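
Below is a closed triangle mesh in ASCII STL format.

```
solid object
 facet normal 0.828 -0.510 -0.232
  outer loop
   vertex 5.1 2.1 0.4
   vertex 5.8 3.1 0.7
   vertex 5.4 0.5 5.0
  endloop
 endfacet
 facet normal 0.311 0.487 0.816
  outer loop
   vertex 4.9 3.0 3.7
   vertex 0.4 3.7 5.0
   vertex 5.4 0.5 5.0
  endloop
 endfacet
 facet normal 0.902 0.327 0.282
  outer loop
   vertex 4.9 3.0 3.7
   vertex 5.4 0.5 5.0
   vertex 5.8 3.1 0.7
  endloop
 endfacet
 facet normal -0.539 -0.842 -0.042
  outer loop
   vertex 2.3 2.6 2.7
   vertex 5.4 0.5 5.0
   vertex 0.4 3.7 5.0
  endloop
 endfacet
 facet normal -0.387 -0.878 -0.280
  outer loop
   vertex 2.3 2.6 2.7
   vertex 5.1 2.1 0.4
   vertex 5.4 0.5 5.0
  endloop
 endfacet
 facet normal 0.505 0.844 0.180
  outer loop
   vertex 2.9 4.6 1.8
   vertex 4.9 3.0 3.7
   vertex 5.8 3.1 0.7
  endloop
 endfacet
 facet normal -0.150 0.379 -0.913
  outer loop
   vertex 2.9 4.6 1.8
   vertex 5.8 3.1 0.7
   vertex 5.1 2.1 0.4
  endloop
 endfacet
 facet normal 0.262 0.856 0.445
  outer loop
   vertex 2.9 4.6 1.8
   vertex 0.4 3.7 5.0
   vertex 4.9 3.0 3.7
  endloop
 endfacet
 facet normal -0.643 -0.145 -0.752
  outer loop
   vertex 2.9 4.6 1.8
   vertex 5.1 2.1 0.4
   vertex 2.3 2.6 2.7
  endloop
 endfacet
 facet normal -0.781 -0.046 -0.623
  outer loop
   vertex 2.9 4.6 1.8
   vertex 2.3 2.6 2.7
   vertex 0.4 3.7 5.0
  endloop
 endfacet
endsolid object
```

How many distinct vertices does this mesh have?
7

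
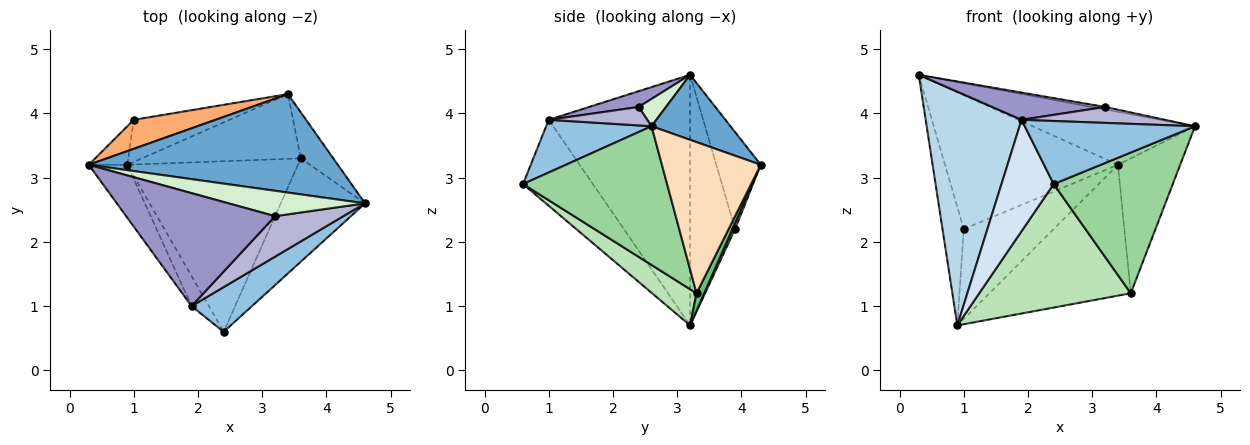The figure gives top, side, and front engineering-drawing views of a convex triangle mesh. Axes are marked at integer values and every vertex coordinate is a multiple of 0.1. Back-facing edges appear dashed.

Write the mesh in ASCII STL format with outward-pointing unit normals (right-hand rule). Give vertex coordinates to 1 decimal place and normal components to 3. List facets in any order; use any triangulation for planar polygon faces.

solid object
 facet normal 0.224 0.461 0.859
  outer loop
   vertex 3.4 4.3 3.2
   vertex 0.3 3.2 4.6
   vertex 4.6 2.6 3.8
  endloop
 endfacet
 facet normal 0.451 -0.728 0.517
  outer loop
   vertex 1.9 1.0 3.9
   vertex 2.4 0.6 2.9
   vertex 4.6 2.6 3.8
  endloop
 endfacet
 facet normal -0.821 -0.557 -0.126
  outer loop
   vertex 1.9 1.0 3.9
   vertex 0.3 3.2 4.6
   vertex 0.9 3.2 0.7
  endloop
 endfacet
 facet normal -0.791 -0.591 -0.159
  outer loop
   vertex 1.9 1.0 3.9
   vertex 0.9 3.2 0.7
   vertex 2.4 0.6 2.9
  endloop
 endfacet
 facet normal -0.896 0.423 -0.138
  outer loop
   vertex 1.0 3.9 2.2
   vertex 0.9 3.2 0.7
   vertex 0.3 3.2 4.6
  endloop
 endfacet
 facet normal -0.244 0.948 0.205
  outer loop
   vertex 1.0 3.9 2.2
   vertex 0.3 3.2 4.6
   vertex 3.4 4.3 3.2
  endloop
 endfacet
 facet normal 0.026 0.905 -0.424
  outer loop
   vertex 1.0 3.9 2.2
   vertex 3.4 4.3 3.2
   vertex 0.9 3.2 0.7
  endloop
 endfacet
 facet normal 0.832 0.524 -0.179
  outer loop
   vertex 3.6 3.3 1.2
   vertex 3.4 4.3 3.2
   vertex 4.6 2.6 3.8
  endloop
 endfacet
 facet normal 0.049 0.895 -0.443
  outer loop
   vertex 3.6 3.3 1.2
   vertex 0.9 3.2 0.7
   vertex 3.4 4.3 3.2
  endloop
 endfacet
 facet normal 0.698 -0.577 -0.424
  outer loop
   vertex 3.6 3.3 1.2
   vertex 4.6 2.6 3.8
   vertex 2.4 0.6 2.9
  endloop
 endfacet
 facet normal 0.169 -0.578 -0.798
  outer loop
   vertex 3.6 3.3 1.2
   vertex 2.4 0.6 2.9
   vertex 0.9 3.2 0.7
  endloop
 endfacet
 facet normal 0.195 0.098 0.976
  outer loop
   vertex 3.2 2.4 4.1
   vertex 4.6 2.6 3.8
   vertex 0.3 3.2 4.6
  endloop
 endfacet
 facet normal 0.102 -0.233 0.967
  outer loop
   vertex 3.2 2.4 4.1
   vertex 0.3 3.2 4.6
   vertex 1.9 1.0 3.9
  endloop
 endfacet
 facet normal 0.244 -0.356 0.902
  outer loop
   vertex 3.2 2.4 4.1
   vertex 1.9 1.0 3.9
   vertex 4.6 2.6 3.8
  endloop
 endfacet
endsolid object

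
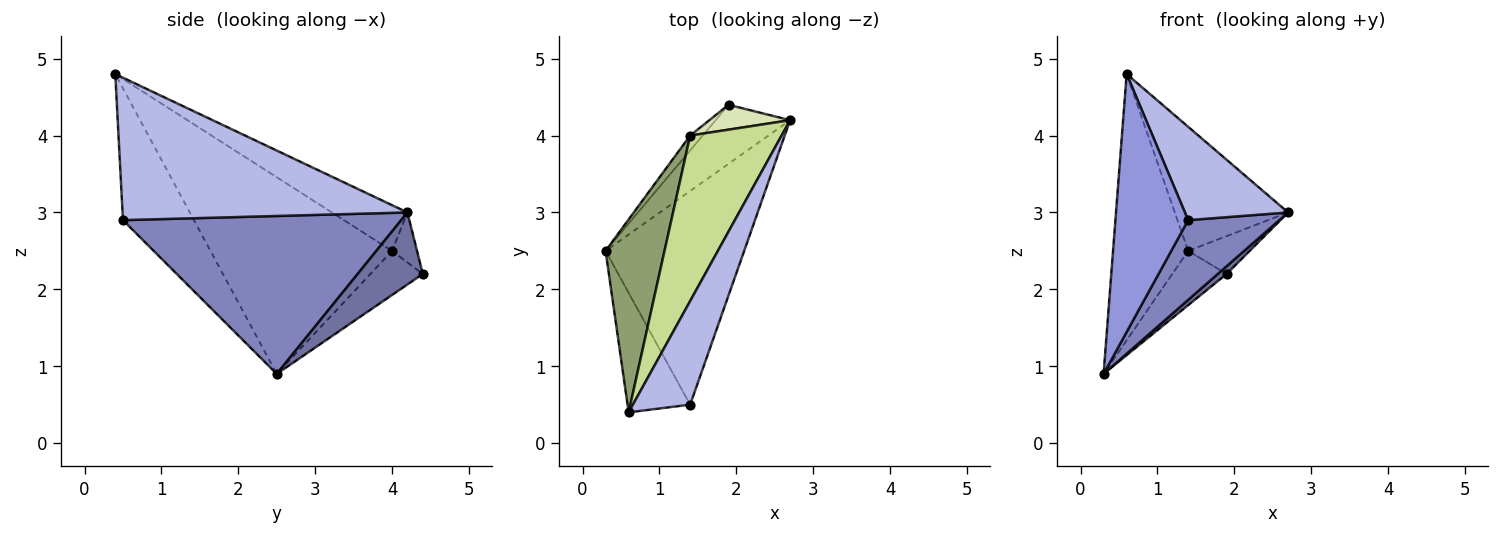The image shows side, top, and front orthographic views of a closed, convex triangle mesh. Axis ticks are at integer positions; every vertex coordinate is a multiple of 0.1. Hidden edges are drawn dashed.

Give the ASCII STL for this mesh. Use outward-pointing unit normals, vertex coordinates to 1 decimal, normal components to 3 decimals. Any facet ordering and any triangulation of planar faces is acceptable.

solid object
 facet normal 0.692 -0.093 -0.716
  outer loop
   vertex 1.9 4.4 2.2
   vertex 2.7 4.2 3.0
   vertex 0.3 2.5 0.9
  endloop
 endfacet
 facet normal 0.730 -0.239 -0.640
  outer loop
   vertex 1.4 0.5 2.9
   vertex 0.3 2.5 0.9
   vertex 2.7 4.2 3.0
  endloop
 endfacet
 facet normal -0.663 -0.679 -0.315
  outer loop
   vertex 1.4 0.5 2.9
   vertex 0.6 0.4 4.8
   vertex 0.3 2.5 0.9
  endloop
 endfacet
 facet normal 0.879 -0.319 0.354
  outer loop
   vertex 1.4 0.5 2.9
   vertex 2.7 4.2 3.0
   vertex 0.6 0.4 4.8
  endloop
 endfacet
 facet normal -0.891 0.368 0.267
  outer loop
   vertex 1.4 4.0 2.5
   vertex 0.3 2.5 0.9
   vertex 0.6 0.4 4.8
  endloop
 endfacet
 facet normal -0.681 0.706 -0.194
  outer loop
   vertex 1.4 4.0 2.5
   vertex 1.9 4.4 2.2
   vertex 0.3 2.5 0.9
  endloop
 endfacet
 facet normal -0.371 0.557 0.743
  outer loop
   vertex 1.4 4.0 2.5
   vertex 0.6 0.4 4.8
   vertex 2.7 4.2 3.0
  endloop
 endfacet
 facet normal -0.322 0.792 0.520
  outer loop
   vertex 1.4 4.0 2.5
   vertex 2.7 4.2 3.0
   vertex 1.9 4.4 2.2
  endloop
 endfacet
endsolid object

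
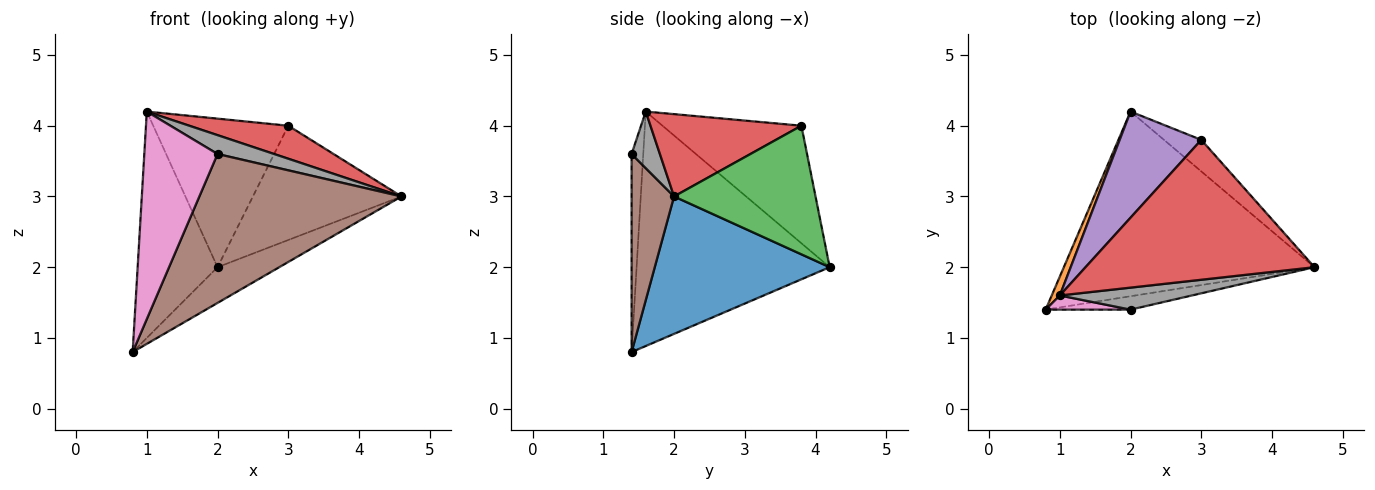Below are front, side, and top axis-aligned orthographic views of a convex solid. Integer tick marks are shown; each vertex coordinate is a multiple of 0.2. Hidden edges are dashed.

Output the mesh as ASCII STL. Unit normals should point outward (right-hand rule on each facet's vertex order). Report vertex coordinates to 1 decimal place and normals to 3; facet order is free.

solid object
 facet normal 0.474 0.167 -0.864
  outer loop
   vertex 2.0 4.2 2.0
   vertex 4.6 2.0 3.0
   vertex 0.8 1.4 0.8
  endloop
 endfacet
 facet normal -0.924 0.382 0.032
  outer loop
   vertex 1.0 1.6 4.2
   vertex 2.0 4.2 2.0
   vertex 0.8 1.4 0.8
  endloop
 endfacet
 facet normal 0.676 0.710 -0.196
  outer loop
   vertex 3.0 3.8 4.0
   vertex 4.6 2.0 3.0
   vertex 2.0 4.2 2.0
  endloop
 endfacet
 facet normal 0.330 -0.217 0.919
  outer loop
   vertex 3.0 3.8 4.0
   vertex 1.0 1.6 4.2
   vertex 4.6 2.0 3.0
  endloop
 endfacet
 facet normal -0.642 0.624 0.446
  outer loop
   vertex 3.0 3.8 4.0
   vertex 2.0 4.2 2.0
   vertex 1.0 1.6 4.2
  endloop
 endfacet
 facet normal 0.205 -0.975 -0.088
  outer loop
   vertex 2.0 1.4 3.6
   vertex 0.8 1.4 0.8
   vertex 4.6 2.0 3.0
  endloop
 endfacet
 facet normal -0.157 -0.985 0.067
  outer loop
   vertex 2.0 1.4 3.6
   vertex 1.0 1.6 4.2
   vertex 0.8 1.4 0.8
  endloop
 endfacet
 facet normal 0.309 -0.619 0.722
  outer loop
   vertex 2.0 1.4 3.6
   vertex 4.6 2.0 3.0
   vertex 1.0 1.6 4.2
  endloop
 endfacet
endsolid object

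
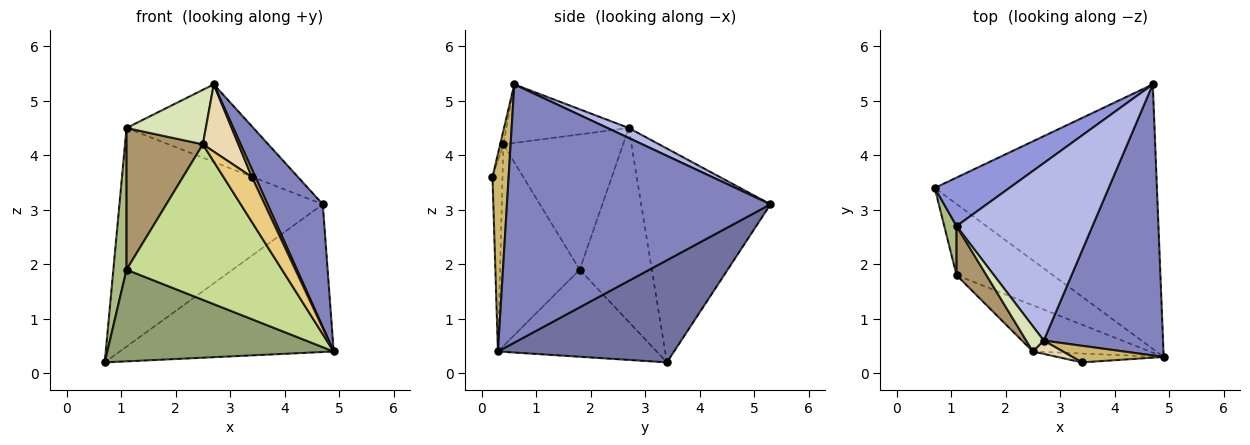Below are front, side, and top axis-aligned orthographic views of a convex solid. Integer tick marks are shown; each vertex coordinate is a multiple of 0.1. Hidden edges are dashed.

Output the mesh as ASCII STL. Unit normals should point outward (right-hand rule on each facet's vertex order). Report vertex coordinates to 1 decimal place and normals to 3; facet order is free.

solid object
 facet normal 0.373 0.452 -0.810
  outer loop
   vertex 4.7 5.3 3.1
   vertex 4.9 0.3 0.4
   vertex 0.7 3.4 0.2
  endloop
 endfacet
 facet normal 0.892 -0.187 0.412
  outer loop
   vertex 2.7 0.6 5.3
   vertex 4.9 0.3 0.4
   vertex 4.7 5.3 3.1
  endloop
 endfacet
 facet normal -0.527 0.829 0.184
  outer loop
   vertex 1.1 2.7 4.5
   vertex 4.7 5.3 3.1
   vertex 0.7 3.4 0.2
  endloop
 endfacet
 facet normal 0.067 0.399 0.914
  outer loop
   vertex 1.1 2.7 4.5
   vertex 2.7 0.6 5.3
   vertex 4.7 5.3 3.1
  endloop
 endfacet
 facet normal -0.485 -0.691 -0.536
  outer loop
   vertex 1.1 1.8 1.9
   vertex 0.7 3.4 0.2
   vertex 4.9 0.3 0.4
  endloop
 endfacet
 facet normal -0.982 -0.179 0.062
  outer loop
   vertex 1.1 1.8 1.9
   vertex 1.1 2.7 4.5
   vertex 0.7 3.4 0.2
  endloop
 endfacet
 facet normal -0.441 -0.861 -0.256
  outer loop
   vertex 2.5 0.4 4.2
   vertex 1.1 1.8 1.9
   vertex 4.9 0.3 0.4
  endloop
 endfacet
 facet normal -0.814 -0.527 0.244
  outer loop
   vertex 2.5 0.4 4.2
   vertex 2.7 0.6 5.3
   vertex 1.1 2.7 4.5
  endloop
 endfacet
 facet normal -0.829 -0.528 0.183
  outer loop
   vertex 2.5 0.4 4.2
   vertex 1.1 2.7 4.5
   vertex 1.1 1.8 1.9
  endloop
 endfacet
 facet normal 0.891 -0.191 0.412
  outer loop
   vertex 3.4 0.2 3.6
   vertex 4.9 0.3 0.4
   vertex 2.7 0.6 5.3
  endloop
 endfacet
 facet normal -0.328 -0.927 -0.183
  outer loop
   vertex 3.4 0.2 3.6
   vertex 2.5 0.4 4.2
   vertex 4.9 0.3 0.4
  endloop
 endfacet
 facet normal -0.088 -0.977 0.194
  outer loop
   vertex 3.4 0.2 3.6
   vertex 2.7 0.6 5.3
   vertex 2.5 0.4 4.2
  endloop
 endfacet
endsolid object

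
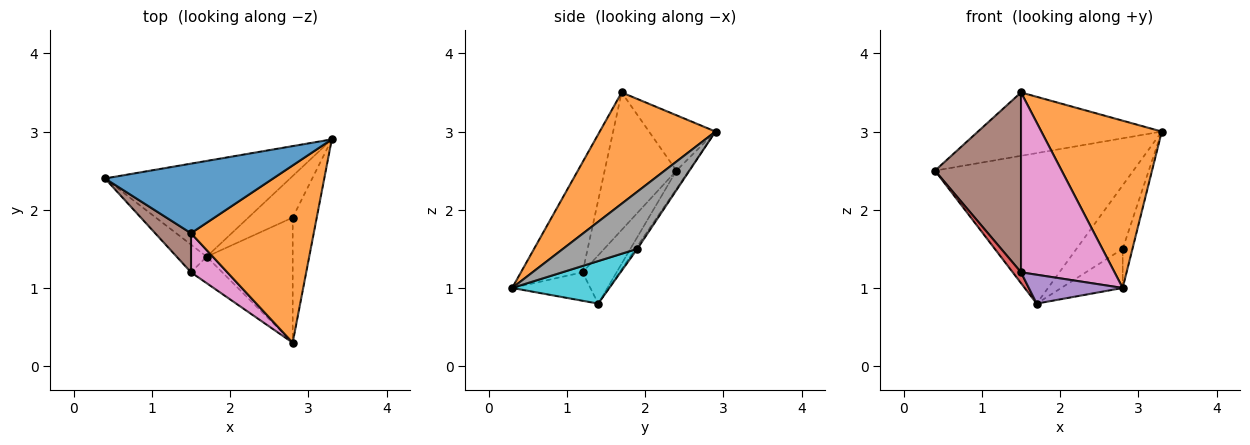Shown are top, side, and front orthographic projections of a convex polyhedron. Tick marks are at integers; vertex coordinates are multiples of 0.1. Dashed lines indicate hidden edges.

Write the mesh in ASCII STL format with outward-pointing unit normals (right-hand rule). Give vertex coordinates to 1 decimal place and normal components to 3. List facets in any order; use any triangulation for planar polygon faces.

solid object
 facet normal -0.237 0.654 0.718
  outer loop
   vertex 1.5 1.7 3.5
   vertex 3.3 2.9 3.0
   vertex 0.4 2.4 2.5
  endloop
 endfacet
 facet normal 0.551 -0.573 0.607
  outer loop
   vertex 1.5 1.7 3.5
   vertex 2.8 0.3 1.0
   vertex 3.3 2.9 3.0
  endloop
 endfacet
 facet normal -0.053 0.843 -0.536
  outer loop
   vertex 1.7 1.4 0.8
   vertex 0.4 2.4 2.5
   vertex 3.3 2.9 3.0
  endloop
 endfacet
 facet normal -0.832 -0.202 -0.517
  outer loop
   vertex 1.5 1.2 1.2
   vertex 0.4 2.4 2.5
   vertex 1.7 1.4 0.8
  endloop
 endfacet
 facet normal -0.523 -0.628 -0.576
  outer loop
   vertex 1.5 1.2 1.2
   vertex 1.7 1.4 0.8
   vertex 2.8 0.3 1.0
  endloop
 endfacet
 facet normal -0.632 -0.757 0.165
  outer loop
   vertex 1.5 1.2 1.2
   vertex 1.5 1.7 3.5
   vertex 0.4 2.4 2.5
  endloop
 endfacet
 facet normal -0.541 -0.822 0.179
  outer loop
   vertex 1.5 1.2 1.2
   vertex 2.8 0.3 1.0
   vertex 1.5 1.7 3.5
  endloop
 endfacet
 facet normal 0.915 0.120 -0.385
  outer loop
   vertex 2.8 1.9 1.5
   vertex 3.3 2.9 3.0
   vertex 2.8 0.3 1.0
  endloop
 endfacet
 facet normal -0.032 0.837 -0.547
  outer loop
   vertex 2.8 1.9 1.5
   vertex 1.7 1.4 0.8
   vertex 3.3 2.9 3.0
  endloop
 endfacet
 facet normal 0.427 0.270 -0.863
  outer loop
   vertex 2.8 1.9 1.5
   vertex 2.8 0.3 1.0
   vertex 1.7 1.4 0.8
  endloop
 endfacet
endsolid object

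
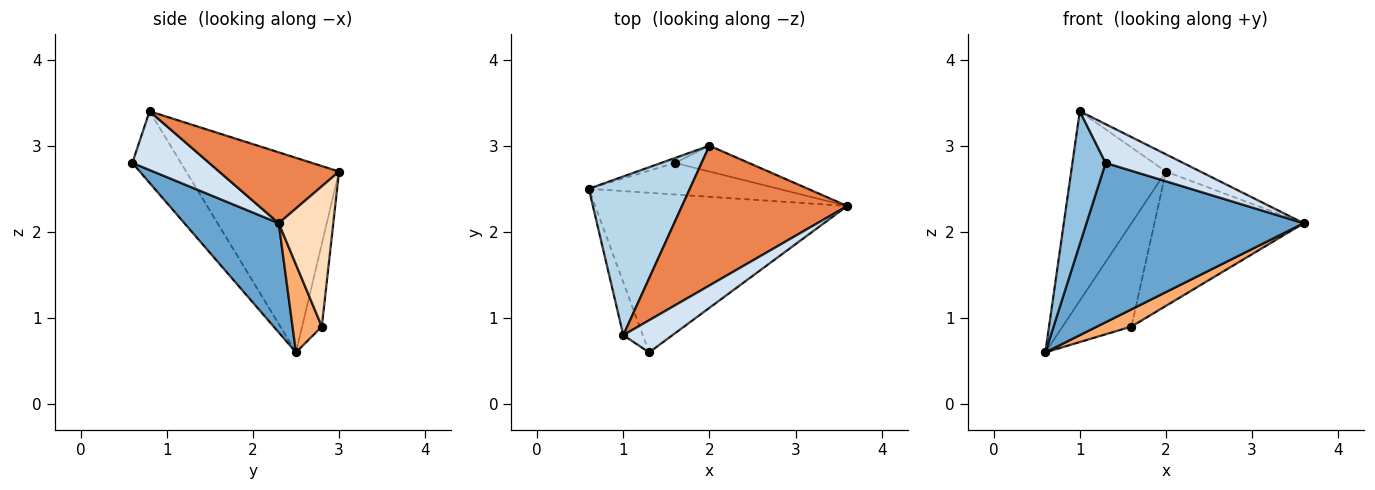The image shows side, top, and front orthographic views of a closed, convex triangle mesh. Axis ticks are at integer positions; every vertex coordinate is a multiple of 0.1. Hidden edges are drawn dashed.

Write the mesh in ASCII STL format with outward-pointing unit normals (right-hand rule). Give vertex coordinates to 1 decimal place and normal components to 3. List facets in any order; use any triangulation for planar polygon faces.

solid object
 facet normal 0.293 -0.675 -0.677
  outer loop
   vertex 1.3 0.6 2.8
   vertex 0.6 2.5 0.6
   vertex 3.6 2.3 2.1
  endloop
 endfacet
 facet normal -0.805 -0.551 -0.219
  outer loop
   vertex 1.0 0.8 3.4
   vertex 0.6 2.5 0.6
   vertex 1.3 0.6 2.8
  endloop
 endfacet
 facet normal -0.778 0.482 0.404
  outer loop
   vertex 1.0 0.8 3.4
   vertex 2.0 3.0 2.7
   vertex 0.6 2.5 0.6
  endloop
 endfacet
 facet normal 0.607 -0.612 0.507
  outer loop
   vertex 1.0 0.8 3.4
   vertex 1.3 0.6 2.8
   vertex 3.6 2.3 2.1
  endloop
 endfacet
 facet normal 0.392 0.113 0.913
  outer loop
   vertex 1.0 0.8 3.4
   vertex 3.6 2.3 2.1
   vertex 2.0 3.0 2.7
  endloop
 endfacet
 facet normal 0.377 -0.444 -0.813
  outer loop
   vertex 1.6 2.8 0.9
   vertex 3.6 2.3 2.1
   vertex 0.6 2.5 0.6
  endloop
 endfacet
 facet normal -0.274 0.961 -0.046
  outer loop
   vertex 1.6 2.8 0.9
   vertex 0.6 2.5 0.6
   vertex 2.0 3.0 2.7
  endloop
 endfacet
 facet normal 0.338 0.924 -0.178
  outer loop
   vertex 1.6 2.8 0.9
   vertex 2.0 3.0 2.7
   vertex 3.6 2.3 2.1
  endloop
 endfacet
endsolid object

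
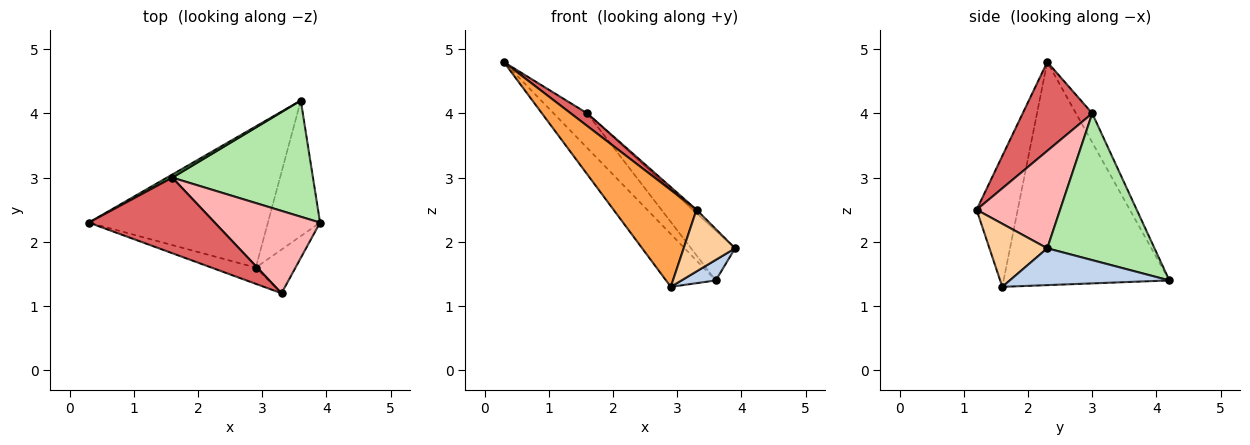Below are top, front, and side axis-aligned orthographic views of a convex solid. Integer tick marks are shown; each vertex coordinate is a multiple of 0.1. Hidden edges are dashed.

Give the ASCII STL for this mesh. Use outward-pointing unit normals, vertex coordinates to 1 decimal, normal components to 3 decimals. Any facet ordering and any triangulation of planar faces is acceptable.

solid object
 facet normal -0.759 0.228 -0.610
  outer loop
   vertex 2.9 1.6 1.3
   vertex 0.3 2.3 4.8
   vertex 3.6 4.2 1.4
  endloop
 endfacet
 facet normal 0.572 -0.123 -0.811
  outer loop
   vertex 2.9 1.6 1.3
   vertex 3.6 4.2 1.4
   vertex 3.9 2.3 1.9
  endloop
 endfacet
 facet normal -0.439 -0.886 -0.149
  outer loop
   vertex 3.3 1.2 2.5
   vertex 0.3 2.3 4.8
   vertex 2.9 1.6 1.3
  endloop
 endfacet
 facet normal 0.676 -0.601 -0.426
  outer loop
   vertex 3.3 1.2 2.5
   vertex 2.9 1.6 1.3
   vertex 3.9 2.3 1.9
  endloop
 endfacet
 facet normal -0.434 0.897 0.081
  outer loop
   vertex 1.6 3.0 4.0
   vertex 3.6 4.2 1.4
   vertex 0.3 2.3 4.8
  endloop
 endfacet
 facet normal 0.692 0.284 0.664
  outer loop
   vertex 1.6 3.0 4.0
   vertex 3.9 2.3 1.9
   vertex 3.6 4.2 1.4
  endloop
 endfacet
 facet normal 0.571 -0.135 0.810
  outer loop
   vertex 1.6 3.0 4.0
   vertex 0.3 2.3 4.8
   vertex 3.3 1.2 2.5
  endloop
 endfacet
 facet normal 0.679 0.030 0.734
  outer loop
   vertex 1.6 3.0 4.0
   vertex 3.3 1.2 2.5
   vertex 3.9 2.3 1.9
  endloop
 endfacet
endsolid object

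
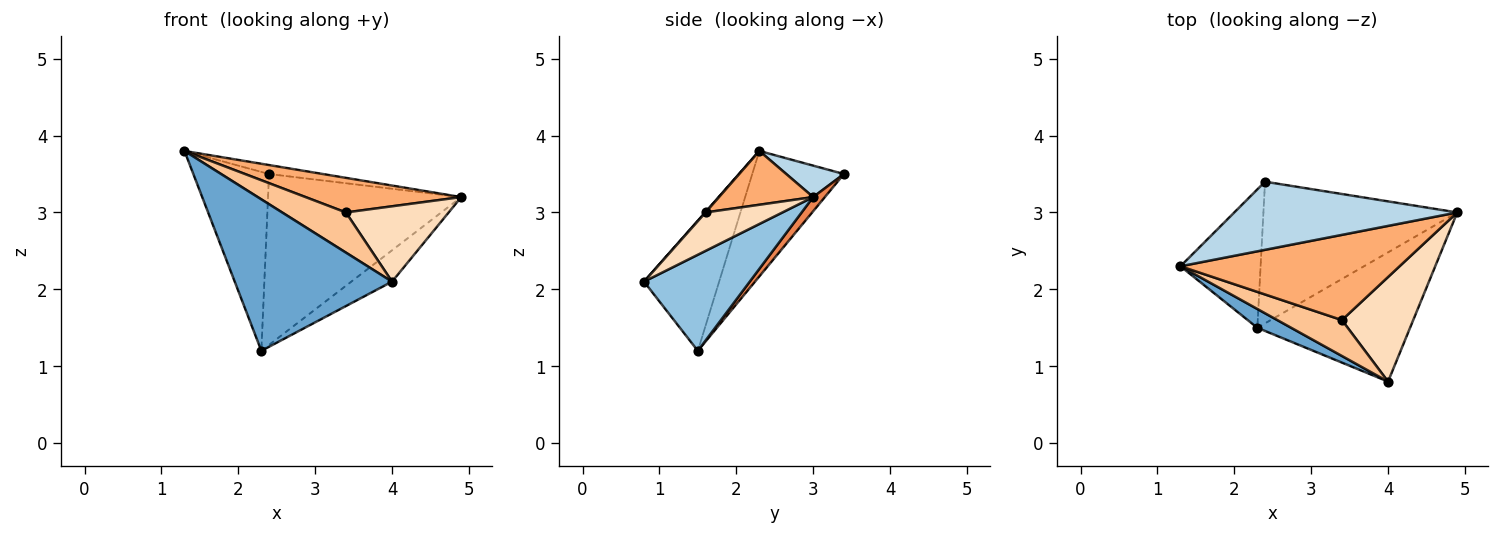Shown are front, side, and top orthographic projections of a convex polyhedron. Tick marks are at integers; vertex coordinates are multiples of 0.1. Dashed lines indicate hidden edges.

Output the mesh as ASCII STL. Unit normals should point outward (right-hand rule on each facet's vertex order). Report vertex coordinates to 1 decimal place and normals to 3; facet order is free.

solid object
 facet normal -0.428 -0.897 0.111
  outer loop
   vertex 2.3 1.5 1.2
   vertex 4.0 0.8 2.1
   vertex 1.3 2.3 3.8
  endloop
 endfacet
 facet normal 0.522 0.201 -0.829
  outer loop
   vertex 2.3 1.5 1.2
   vertex 4.9 3.0 3.2
   vertex 4.0 0.8 2.1
  endloop
 endfacet
 facet normal 0.139 0.129 0.982
  outer loop
   vertex 2.4 3.4 3.5
   vertex 1.3 2.3 3.8
   vertex 4.9 3.0 3.2
  endloop
 endfacet
 facet normal -0.692 0.571 -0.442
  outer loop
   vertex 2.4 3.4 3.5
   vertex 2.3 1.5 1.2
   vertex 1.3 2.3 3.8
  endloop
 endfacet
 facet normal 0.047 0.769 -0.637
  outer loop
   vertex 2.4 3.4 3.5
   vertex 4.9 3.0 3.2
   vertex 2.3 1.5 1.2
  endloop
 endfacet
 facet normal 0.222 -0.367 0.903
  outer loop
   vertex 3.4 1.6 3.0
   vertex 4.9 3.0 3.2
   vertex 1.3 2.3 3.8
  endloop
 endfacet
 facet normal 0.005 -0.746 0.666
  outer loop
   vertex 3.4 1.6 3.0
   vertex 1.3 2.3 3.8
   vertex 4.0 0.8 2.1
  endloop
 endfacet
 facet normal 0.401 -0.536 0.743
  outer loop
   vertex 3.4 1.6 3.0
   vertex 4.0 0.8 2.1
   vertex 4.9 3.0 3.2
  endloop
 endfacet
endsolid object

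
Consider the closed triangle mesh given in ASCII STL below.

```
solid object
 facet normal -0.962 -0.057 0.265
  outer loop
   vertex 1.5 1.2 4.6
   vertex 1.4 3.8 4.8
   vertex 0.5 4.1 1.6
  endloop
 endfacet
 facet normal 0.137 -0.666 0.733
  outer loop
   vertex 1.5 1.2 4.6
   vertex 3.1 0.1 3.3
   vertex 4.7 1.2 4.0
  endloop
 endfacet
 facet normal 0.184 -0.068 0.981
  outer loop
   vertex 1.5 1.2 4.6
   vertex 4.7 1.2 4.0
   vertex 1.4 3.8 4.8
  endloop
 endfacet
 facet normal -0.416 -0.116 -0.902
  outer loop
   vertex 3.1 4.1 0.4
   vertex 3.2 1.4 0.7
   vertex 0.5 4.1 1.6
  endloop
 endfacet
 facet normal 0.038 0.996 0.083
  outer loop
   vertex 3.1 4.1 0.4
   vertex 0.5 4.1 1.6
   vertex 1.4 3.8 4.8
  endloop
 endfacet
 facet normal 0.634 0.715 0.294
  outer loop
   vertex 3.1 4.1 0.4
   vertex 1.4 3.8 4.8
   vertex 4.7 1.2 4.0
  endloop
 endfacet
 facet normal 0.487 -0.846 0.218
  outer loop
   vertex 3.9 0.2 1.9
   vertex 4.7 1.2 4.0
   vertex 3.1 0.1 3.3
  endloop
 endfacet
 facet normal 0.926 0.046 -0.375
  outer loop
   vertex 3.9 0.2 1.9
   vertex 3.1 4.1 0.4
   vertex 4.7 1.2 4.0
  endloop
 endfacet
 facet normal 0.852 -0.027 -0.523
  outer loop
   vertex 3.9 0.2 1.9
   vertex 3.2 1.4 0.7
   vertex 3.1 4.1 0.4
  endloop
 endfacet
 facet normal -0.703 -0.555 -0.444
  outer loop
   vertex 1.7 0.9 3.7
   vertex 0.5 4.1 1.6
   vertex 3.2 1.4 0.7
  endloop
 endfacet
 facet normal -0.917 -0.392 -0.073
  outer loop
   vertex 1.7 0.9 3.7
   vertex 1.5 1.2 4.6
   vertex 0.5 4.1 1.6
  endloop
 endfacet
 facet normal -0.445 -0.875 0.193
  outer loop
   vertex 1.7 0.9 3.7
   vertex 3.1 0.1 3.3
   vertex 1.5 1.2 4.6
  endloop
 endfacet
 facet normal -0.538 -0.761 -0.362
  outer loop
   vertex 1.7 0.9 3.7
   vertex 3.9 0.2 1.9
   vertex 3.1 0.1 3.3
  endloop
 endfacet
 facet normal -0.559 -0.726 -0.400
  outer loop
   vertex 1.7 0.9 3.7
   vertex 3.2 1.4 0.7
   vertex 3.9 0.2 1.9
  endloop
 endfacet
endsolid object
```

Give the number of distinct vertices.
9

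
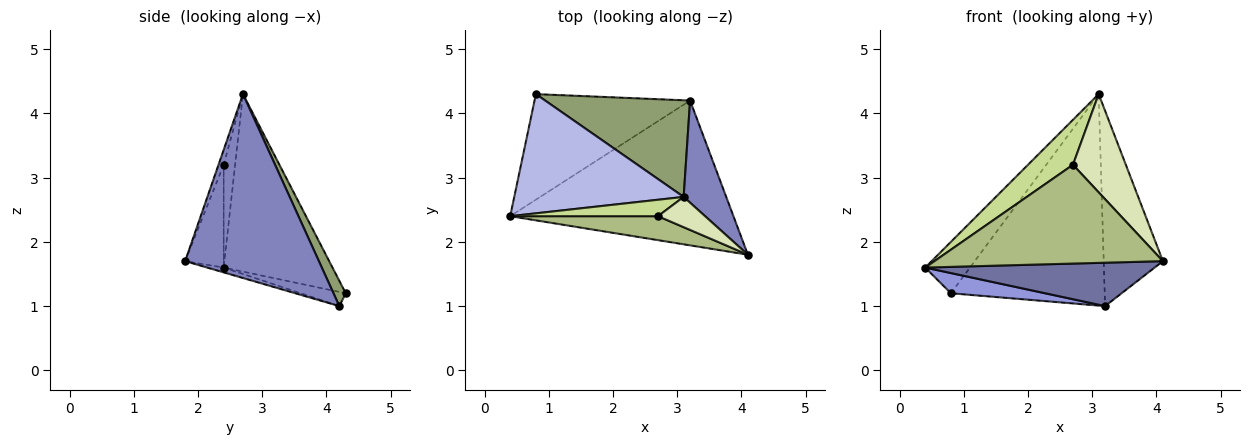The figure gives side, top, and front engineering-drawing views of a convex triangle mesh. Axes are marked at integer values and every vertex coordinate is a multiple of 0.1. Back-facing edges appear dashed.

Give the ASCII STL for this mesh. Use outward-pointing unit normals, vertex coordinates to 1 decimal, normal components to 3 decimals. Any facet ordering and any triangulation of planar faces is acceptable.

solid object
 facet normal -0.021 -0.287 -0.958
  outer loop
   vertex 3.2 4.2 1.0
   vertex 4.1 1.8 1.7
   vertex 0.4 2.4 1.6
  endloop
 endfacet
 facet normal 0.895 0.396 0.207
  outer loop
   vertex 3.1 2.7 4.3
   vertex 4.1 1.8 1.7
   vertex 3.2 4.2 1.0
  endloop
 endfacet
 facet normal -0.089 -0.187 -0.978
  outer loop
   vertex 0.8 4.3 1.2
   vertex 3.2 4.2 1.0
   vertex 0.4 2.4 1.6
  endloop
 endfacet
 facet normal -0.693 0.285 0.662
  outer loop
   vertex 0.8 4.3 1.2
   vertex 0.4 2.4 1.6
   vertex 3.1 2.7 4.3
  endloop
 endfacet
 facet normal 0.072 0.907 0.415
  outer loop
   vertex 0.8 4.3 1.2
   vertex 3.1 2.7 4.3
   vertex 3.2 4.2 1.0
  endloop
 endfacet
 facet normal -0.162 -0.959 0.233
  outer loop
   vertex 2.7 2.4 3.2
   vertex 0.4 2.4 1.6
   vertex 4.1 1.8 1.7
  endloop
 endfacet
 facet normal -0.232 -0.914 0.334
  outer loop
   vertex 2.7 2.4 3.2
   vertex 3.1 2.7 4.3
   vertex 0.4 2.4 1.6
  endloop
 endfacet
 facet normal -0.093 -0.951 0.293
  outer loop
   vertex 2.7 2.4 3.2
   vertex 4.1 1.8 1.7
   vertex 3.1 2.7 4.3
  endloop
 endfacet
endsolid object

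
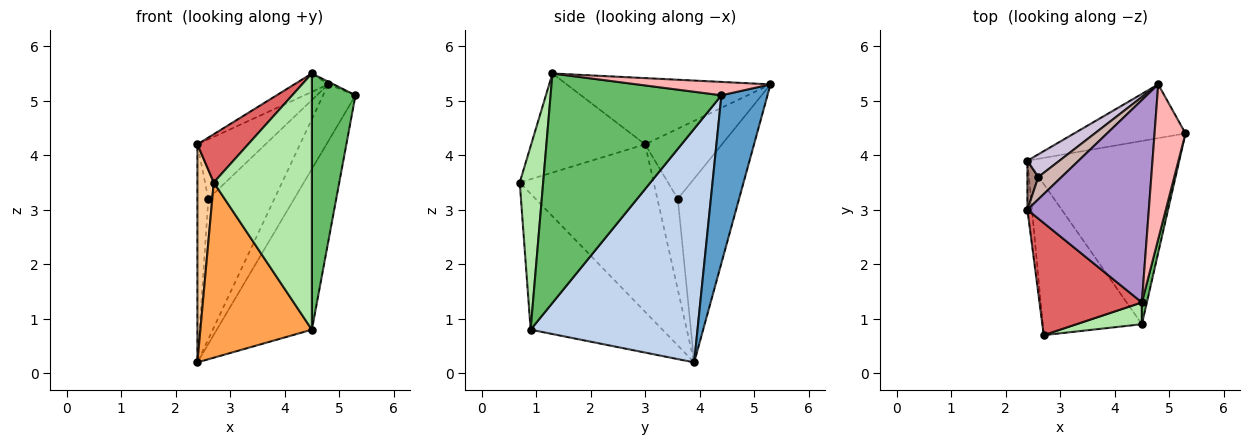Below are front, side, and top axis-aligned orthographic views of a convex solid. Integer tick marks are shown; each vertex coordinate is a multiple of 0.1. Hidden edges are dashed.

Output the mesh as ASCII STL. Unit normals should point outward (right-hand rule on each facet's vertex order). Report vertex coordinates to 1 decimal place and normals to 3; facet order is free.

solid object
 facet normal 0.719 0.505 -0.477
  outer loop
   vertex 4.8 5.3 5.3
   vertex 5.3 4.4 5.1
   vertex 2.4 3.9 0.2
  endloop
 endfacet
 facet normal 0.756 0.431 -0.492
  outer loop
   vertex 4.5 0.9 0.8
   vertex 2.4 3.9 0.2
   vertex 5.3 4.4 5.1
  endloop
 endfacet
 facet normal -0.667 -0.564 -0.486
  outer loop
   vertex 4.5 0.9 0.8
   vertex 2.7 0.7 3.5
   vertex 2.4 3.9 0.2
  endloop
 endfacet
 facet normal -0.992 -0.121 -0.027
  outer loop
   vertex 2.4 3.0 4.2
   vertex 2.4 3.9 0.2
   vertex 2.7 0.7 3.5
  endloop
 endfacet
 facet normal 0.969 -0.247 0.021
  outer loop
   vertex 4.5 1.3 5.5
   vertex 4.5 0.9 0.8
   vertex 5.3 4.4 5.1
  endloop
 endfacet
 facet normal 0.231 -0.969 0.082
  outer loop
   vertex 4.5 1.3 5.5
   vertex 2.7 0.7 3.5
   vertex 4.5 0.9 0.8
  endloop
 endfacet
 facet normal -0.664 -0.296 0.687
  outer loop
   vertex 4.5 1.3 5.5
   vertex 2.4 3.0 4.2
   vertex 2.7 0.7 3.5
  endloop
 endfacet
 facet normal 0.396 0.016 0.918
  outer loop
   vertex 4.5 1.3 5.5
   vertex 5.3 4.4 5.1
   vertex 4.8 5.3 5.3
  endloop
 endfacet
 facet normal -0.477 0.080 0.875
  outer loop
   vertex 4.5 1.3 5.5
   vertex 4.8 5.3 5.3
   vertex 2.4 3.0 4.2
  endloop
 endfacet
 facet normal -0.675 0.728 0.118
  outer loop
   vertex 2.6 3.6 3.2
   vertex 4.8 5.3 5.3
   vertex 2.4 3.9 0.2
  endloop
 endfacet
 facet normal -0.877 0.468 0.105
  outer loop
   vertex 2.6 3.6 3.2
   vertex 2.4 3.9 0.2
   vertex 2.4 3.0 4.2
  endloop
 endfacet
 facet normal -0.727 0.643 0.241
  outer loop
   vertex 2.6 3.6 3.2
   vertex 2.4 3.0 4.2
   vertex 4.8 5.3 5.3
  endloop
 endfacet
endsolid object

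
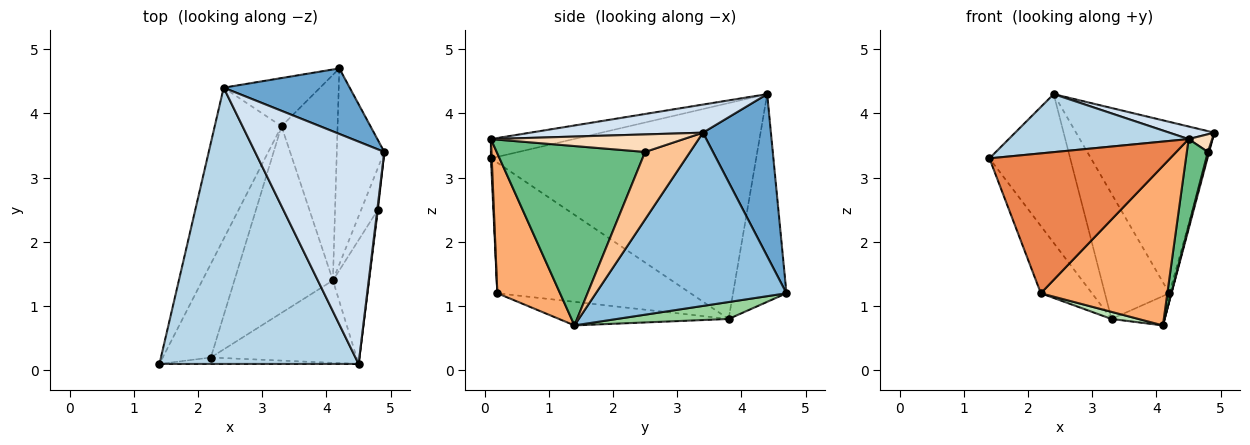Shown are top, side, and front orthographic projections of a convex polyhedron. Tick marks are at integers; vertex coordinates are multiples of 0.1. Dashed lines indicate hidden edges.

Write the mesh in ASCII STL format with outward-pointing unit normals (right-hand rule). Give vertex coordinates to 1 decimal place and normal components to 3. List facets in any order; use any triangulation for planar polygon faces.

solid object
 facet normal 0.417 0.849 0.325
  outer loop
   vertex 4.2 4.7 1.2
   vertex 2.4 4.4 4.3
   vertex 4.9 3.4 3.7
  endloop
 endfacet
 facet normal 0.964 0.011 -0.264
  outer loop
   vertex 4.1 1.4 0.7
   vertex 4.2 4.7 1.2
   vertex 4.9 3.4 3.7
  endloop
 endfacet
 facet normal -0.094 -0.205 0.974
  outer loop
   vertex 4.5 0.1 3.6
   vertex 2.4 4.4 4.3
   vertex 1.4 0.1 3.3
  endloop
 endfacet
 facet normal 0.212 -0.055 0.976
  outer loop
   vertex 4.5 0.1 3.6
   vertex 4.9 3.4 3.7
   vertex 2.4 4.4 4.3
  endloop
 endfacet
 facet normal 0.004 -0.999 -0.046
  outer loop
   vertex 2.2 0.2 1.2
   vertex 4.5 0.1 3.6
   vertex 1.4 0.1 3.3
  endloop
 endfacet
 facet normal 0.403 -0.813 -0.420
  outer loop
   vertex 2.2 0.2 1.2
   vertex 4.1 1.4 0.7
   vertex 4.5 0.1 3.6
  endloop
 endfacet
 facet normal 0.970 -0.028 -0.240
  outer loop
   vertex 4.8 2.5 3.4
   vertex 4.1 1.4 0.7
   vertex 4.9 3.4 3.7
  endloop
 endfacet
 facet normal 0.992 -0.121 0.033
  outer loop
   vertex 4.8 2.5 3.4
   vertex 4.9 3.4 3.7
   vertex 4.5 0.1 3.6
  endloop
 endfacet
 facet normal 0.971 -0.138 -0.196
  outer loop
   vertex 4.8 2.5 3.4
   vertex 4.5 0.1 3.6
   vertex 4.1 1.4 0.7
  endloop
 endfacet
 facet normal 0.287 0.135 -0.949
  outer loop
   vertex 3.3 3.8 0.8
   vertex 4.2 4.7 1.2
   vertex 4.1 1.4 0.7
  endloop
 endfacet
 facet normal -0.232 -0.037 -0.972
  outer loop
   vertex 3.3 3.8 0.8
   vertex 4.1 1.4 0.7
   vertex 2.2 0.2 1.2
  endloop
 endfacet
 facet normal -0.612 0.738 -0.284
  outer loop
   vertex 3.3 3.8 0.8
   vertex 2.4 4.4 4.3
   vertex 4.2 4.7 1.2
  endloop
 endfacet
 facet normal -0.917 0.279 -0.284
  outer loop
   vertex 3.3 3.8 0.8
   vertex 1.4 0.1 3.3
   vertex 2.4 4.4 4.3
  endloop
 endfacet
 facet normal -0.911 0.241 -0.335
  outer loop
   vertex 3.3 3.8 0.8
   vertex 2.2 0.2 1.2
   vertex 1.4 0.1 3.3
  endloop
 endfacet
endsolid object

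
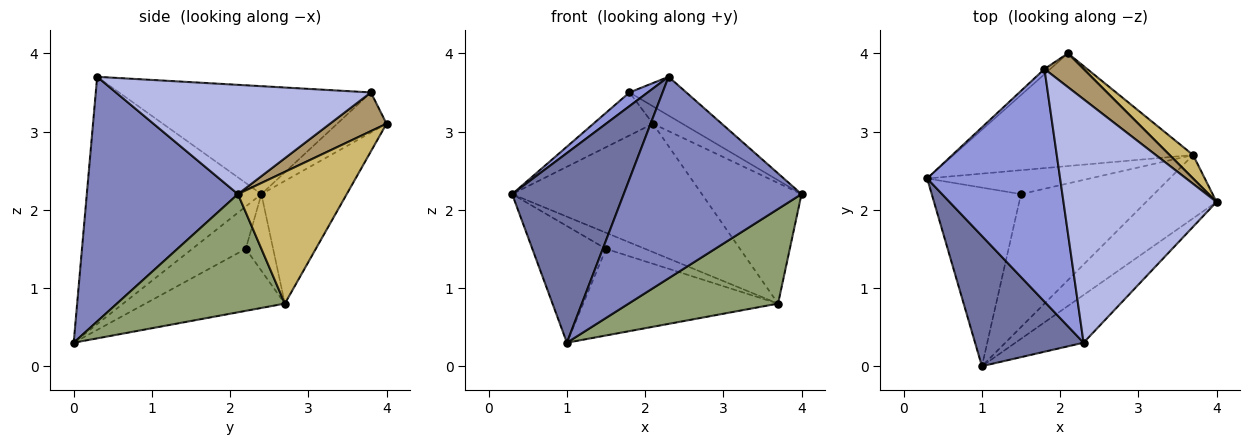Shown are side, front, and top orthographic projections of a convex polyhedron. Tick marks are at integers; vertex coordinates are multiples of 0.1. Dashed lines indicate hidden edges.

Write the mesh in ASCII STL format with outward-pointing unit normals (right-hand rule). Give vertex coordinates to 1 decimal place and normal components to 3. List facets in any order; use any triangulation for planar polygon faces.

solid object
 facet normal -0.790 -0.505 0.347
  outer loop
   vertex 2.3 0.3 3.7
   vertex 0.3 2.4 2.2
   vertex 1.0 0.0 0.3
  endloop
 endfacet
 facet normal 0.637 -0.750 -0.178
  outer loop
   vertex 2.3 0.3 3.7
   vertex 1.0 0.0 0.3
   vertex 4.0 2.1 2.2
  endloop
 endfacet
 facet normal -0.630 -0.046 0.776
  outer loop
   vertex 1.8 3.8 3.5
   vertex 0.3 2.4 2.2
   vertex 2.3 0.3 3.7
  endloop
 endfacet
 facet normal 0.576 0.128 0.807
  outer loop
   vertex 1.8 3.8 3.5
   vertex 2.3 0.3 3.7
   vertex 4.0 2.1 2.2
  endloop
 endfacet
 facet normal 0.683 -0.607 -0.407
  outer loop
   vertex 3.7 2.7 0.8
   vertex 4.0 2.1 2.2
   vertex 1.0 0.0 0.3
  endloop
 endfacet
 facet normal -0.369 0.508 -0.778
  outer loop
   vertex 1.5 2.2 1.5
   vertex 1.0 0.0 0.3
   vertex 0.3 2.4 2.2
  endloop
 endfacet
 facet normal -0.364 0.520 -0.773
  outer loop
   vertex 1.5 2.2 1.5
   vertex 0.3 2.4 2.2
   vertex 3.7 2.7 0.8
  endloop
 endfacet
 facet normal -0.364 0.508 -0.780
  outer loop
   vertex 1.5 2.2 1.5
   vertex 3.7 2.7 0.8
   vertex 1.0 0.0 0.3
  endloop
 endfacet
 facet normal 0.660 0.344 0.667
  outer loop
   vertex 2.1 4.0 3.1
   vertex 1.8 3.8 3.5
   vertex 4.0 2.1 2.2
  endloop
 endfacet
 facet normal 0.731 0.670 0.130
  outer loop
   vertex 2.1 4.0 3.1
   vertex 4.0 2.1 2.2
   vertex 3.7 2.7 0.8
  endloop
 endfacet
 facet normal -0.635 0.767 -0.093
  outer loop
   vertex 2.1 4.0 3.1
   vertex 0.3 2.4 2.2
   vertex 1.8 3.8 3.5
  endloop
 endfacet
 facet normal -0.320 0.712 -0.625
  outer loop
   vertex 2.1 4.0 3.1
   vertex 3.7 2.7 0.8
   vertex 0.3 2.4 2.2
  endloop
 endfacet
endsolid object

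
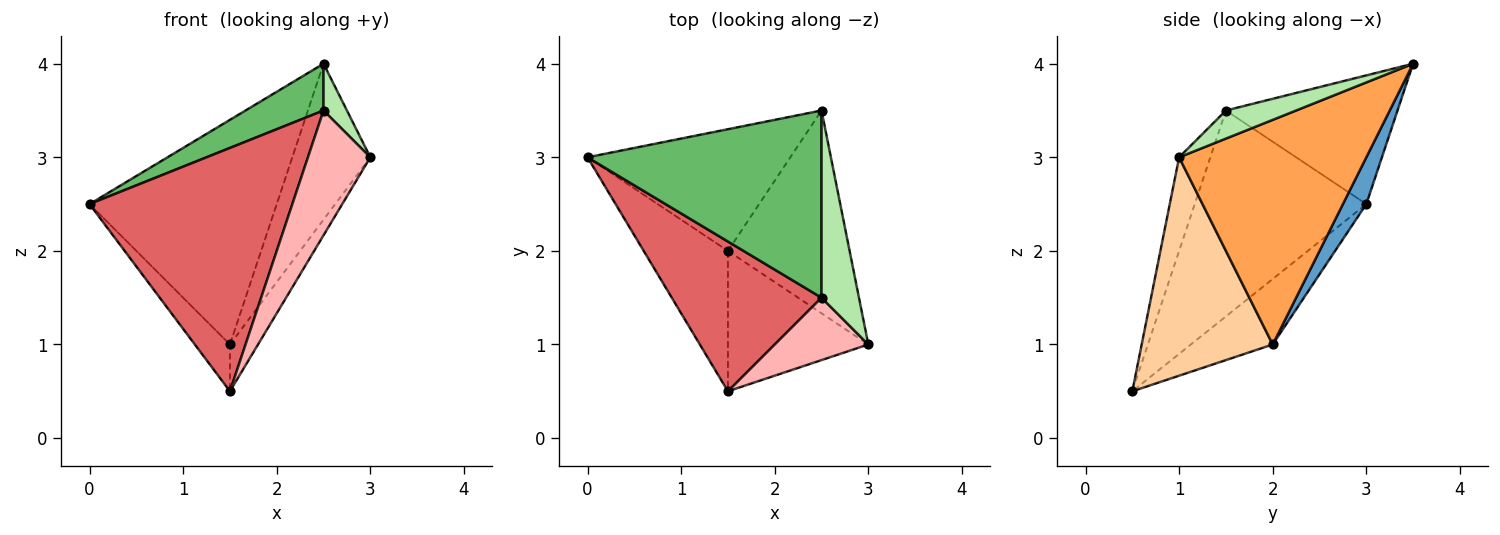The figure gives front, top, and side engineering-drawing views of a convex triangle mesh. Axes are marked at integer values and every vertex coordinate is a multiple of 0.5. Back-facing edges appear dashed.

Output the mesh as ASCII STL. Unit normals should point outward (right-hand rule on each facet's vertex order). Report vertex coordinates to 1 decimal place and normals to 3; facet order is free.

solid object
 facet normal 0.109 0.874 -0.473
  outer loop
   vertex 1.5 2.0 1.0
   vertex 0.0 3.0 2.5
   vertex 2.5 3.5 4.0
  endloop
 endfacet
 facet normal -0.594 0.254 -0.763
  outer loop
   vertex 1.5 2.0 1.0
   vertex 1.5 0.5 0.5
   vertex 0.0 3.0 2.5
  endloop
 endfacet
 facet normal 0.826 0.344 -0.447
  outer loop
   vertex 1.5 2.0 1.0
   vertex 2.5 3.5 4.0
   vertex 3.0 1.0 3.0
  endloop
 endfacet
 facet normal 0.828 0.177 -0.532
  outer loop
   vertex 1.5 2.0 1.0
   vertex 3.0 1.0 3.0
   vertex 1.5 0.5 0.5
  endloop
 endfacet
 facet normal -0.471 -0.214 0.856
  outer loop
   vertex 2.5 1.5 3.5
   vertex 2.5 3.5 4.0
   vertex 0.0 3.0 2.5
  endloop
 endfacet
 facet normal 0.588 -0.196 0.784
  outer loop
   vertex 2.5 1.5 3.5
   vertex 3.0 1.0 3.0
   vertex 2.5 3.5 4.0
  endloop
 endfacet
 facet normal -0.585 -0.691 0.425
  outer loop
   vertex 2.5 1.5 3.5
   vertex 0.0 3.0 2.5
   vertex 1.5 0.5 0.5
  endloop
 endfacet
 facet normal -0.408 -0.816 0.408
  outer loop
   vertex 2.5 1.5 3.5
   vertex 1.5 0.5 0.5
   vertex 3.0 1.0 3.0
  endloop
 endfacet
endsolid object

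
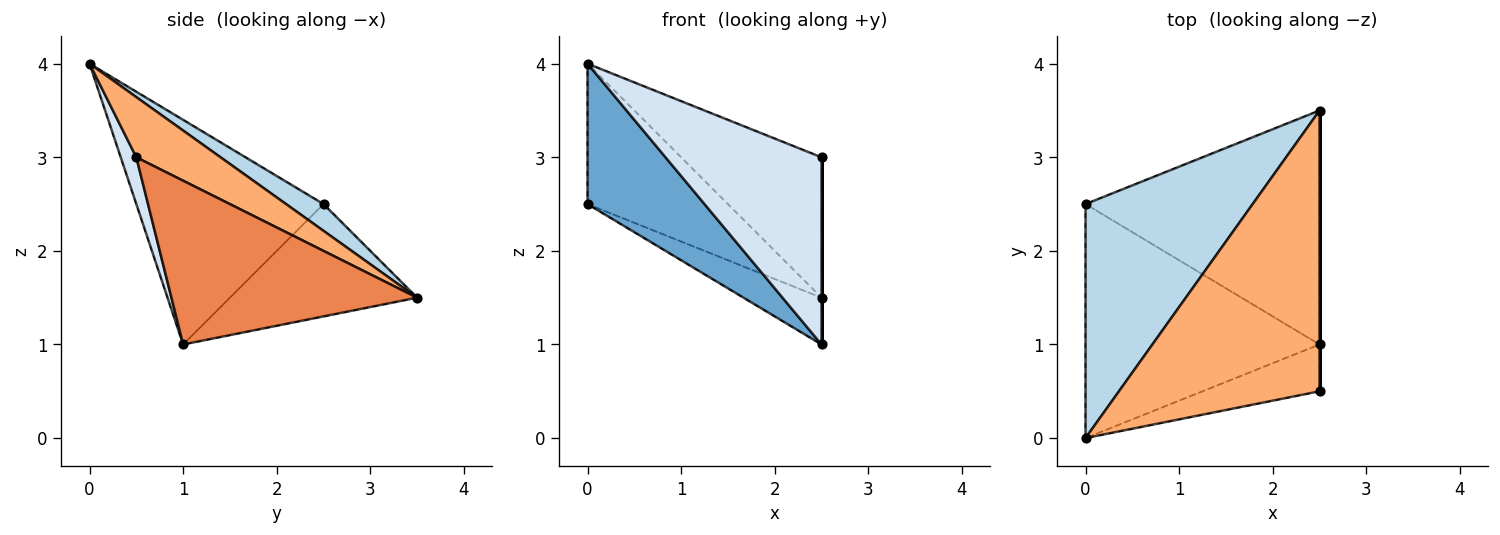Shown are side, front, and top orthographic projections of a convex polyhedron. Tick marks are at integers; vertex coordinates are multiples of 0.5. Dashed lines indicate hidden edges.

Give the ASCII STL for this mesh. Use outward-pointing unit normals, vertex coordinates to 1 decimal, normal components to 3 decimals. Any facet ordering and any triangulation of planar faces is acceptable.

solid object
 facet normal -0.636 -0.397 -0.662
  outer loop
   vertex 0.0 0.0 4.0
   vertex 0.0 2.5 2.5
   vertex 2.5 1.0 1.0
  endloop
 endfacet
 facet normal -0.426 0.177 -0.887
  outer loop
   vertex 2.5 3.5 1.5
   vertex 2.5 1.0 1.0
   vertex 0.0 2.5 2.5
  endloop
 endfacet
 facet normal 0.136 0.510 0.850
  outer loop
   vertex 2.5 3.5 1.5
   vertex 0.0 2.5 2.5
   vertex 0.0 0.0 4.0
  endloop
 endfacet
 facet normal 0.097 -0.966 -0.241
  outer loop
   vertex 2.5 0.5 3.0
   vertex 0.0 0.0 4.0
   vertex 2.5 1.0 1.0
  endloop
 endfacet
 facet normal 1.000 0.000 0.000
  outer loop
   vertex 2.5 0.5 3.0
   vertex 2.5 1.0 1.0
   vertex 2.5 3.5 1.5
  endloop
 endfacet
 facet normal 0.259 0.432 0.864
  outer loop
   vertex 2.5 0.5 3.0
   vertex 2.5 3.5 1.5
   vertex 0.0 0.0 4.0
  endloop
 endfacet
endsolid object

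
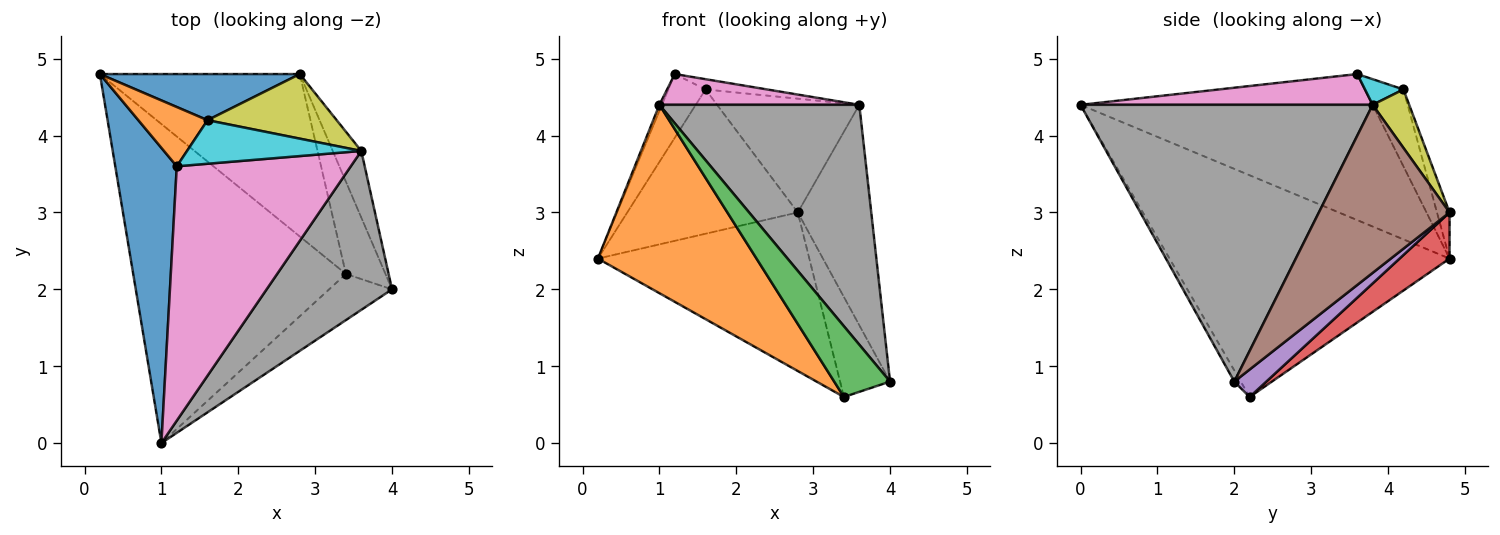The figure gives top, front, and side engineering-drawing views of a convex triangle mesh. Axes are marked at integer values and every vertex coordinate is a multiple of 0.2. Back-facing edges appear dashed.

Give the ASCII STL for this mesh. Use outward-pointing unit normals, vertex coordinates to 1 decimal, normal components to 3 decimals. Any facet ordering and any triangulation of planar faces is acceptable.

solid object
 facet normal -0.922 0.008 0.388
  outer loop
   vertex 1.2 3.6 4.8
   vertex 0.2 4.8 2.4
   vertex 1.0 0.0 4.4
  endloop
 endfacet
 facet normal -0.668 -0.378 -0.641
  outer loop
   vertex 3.4 2.2 0.6
   vertex 1.0 0.0 4.4
   vertex 0.2 4.8 2.4
  endloop
 endfacet
 facet normal -0.097 -0.834 -0.544
  outer loop
   vertex 3.4 2.2 0.6
   vertex 4.0 2.0 0.8
   vertex 1.0 0.0 4.4
  endloop
 endfacet
 facet normal 0.163 0.689 -0.706
  outer loop
   vertex 3.4 2.2 0.6
   vertex 0.2 4.8 2.4
   vertex 2.8 4.8 3.0
  endloop
 endfacet
 facet normal 0.426 0.665 -0.614
  outer loop
   vertex 3.4 2.2 0.6
   vertex 2.8 4.8 3.0
   vertex 4.0 2.0 0.8
  endloop
 endfacet
 facet normal 0.862 0.485 -0.147
  outer loop
   vertex 3.6 3.8 4.4
   vertex 4.0 2.0 0.8
   vertex 2.8 4.8 3.0
  endloop
 endfacet
 facet normal 0.173 -0.118 0.978
  outer loop
   vertex 3.6 3.8 4.4
   vertex 1.2 3.6 4.8
   vertex 1.0 0.0 4.4
  endloop
 endfacet
 facet normal 0.773 -0.529 0.350
  outer loop
   vertex 3.6 3.8 4.4
   vertex 1.0 0.0 4.4
   vertex 4.0 2.0 0.8
  endloop
 endfacet
 facet normal 0.218 0.849 0.482
  outer loop
   vertex 1.6 4.2 4.6
   vertex 3.6 3.8 4.4
   vertex 2.8 4.8 3.0
  endloop
 endfacet
 facet normal 0.142 0.227 0.964
  outer loop
   vertex 1.6 4.2 4.6
   vertex 1.2 3.6 4.8
   vertex 3.6 3.8 4.4
  endloop
 endfacet
 facet normal -0.070 0.950 0.304
  outer loop
   vertex 1.6 4.2 4.6
   vertex 2.8 4.8 3.0
   vertex 0.2 4.8 2.4
  endloop
 endfacet
 facet normal -0.604 0.584 0.543
  outer loop
   vertex 1.6 4.2 4.6
   vertex 0.2 4.8 2.4
   vertex 1.2 3.6 4.8
  endloop
 endfacet
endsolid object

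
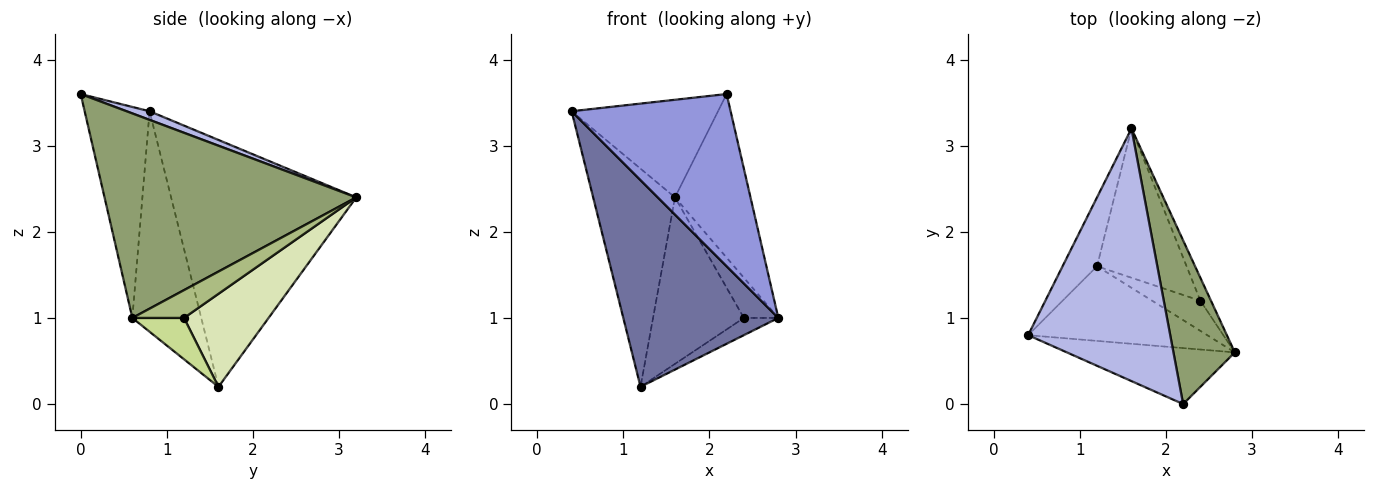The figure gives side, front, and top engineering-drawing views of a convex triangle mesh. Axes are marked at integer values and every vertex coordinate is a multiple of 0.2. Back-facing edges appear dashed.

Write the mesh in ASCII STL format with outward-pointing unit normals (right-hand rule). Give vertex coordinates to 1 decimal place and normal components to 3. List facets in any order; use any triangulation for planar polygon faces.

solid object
 facet normal -0.386 -0.868 -0.313
  outer loop
   vertex 1.2 1.6 0.2
   vertex 2.8 0.6 1.0
   vertex 0.4 0.8 3.4
  endloop
 endfacet
 facet normal -0.907 0.401 -0.127
  outer loop
   vertex 1.2 1.6 0.2
   vertex 0.4 0.8 3.4
   vertex 1.6 3.2 2.4
  endloop
 endfacet
 facet normal -0.362 -0.887 -0.288
  outer loop
   vertex 2.2 0.0 3.6
   vertex 0.4 0.8 3.4
   vertex 2.8 0.6 1.0
  endloop
 endfacet
 facet normal 0.056 0.360 0.931
  outer loop
   vertex 2.2 0.0 3.6
   vertex 1.6 3.2 2.4
   vertex 0.4 0.8 3.4
  endloop
 endfacet
 facet normal 0.921 0.276 0.276
  outer loop
   vertex 2.2 0.0 3.6
   vertex 2.8 0.6 1.0
   vertex 1.6 3.2 2.4
  endloop
 endfacet
 facet normal 0.793 0.529 -0.302
  outer loop
   vertex 2.4 1.2 1.0
   vertex 1.6 3.2 2.4
   vertex 2.8 0.6 1.0
  endloop
 endfacet
 facet normal 0.597 0.398 -0.697
  outer loop
   vertex 2.4 1.2 1.0
   vertex 2.8 0.6 1.0
   vertex 1.2 1.6 0.2
  endloop
 endfacet
 facet normal 0.570 0.612 -0.549
  outer loop
   vertex 2.4 1.2 1.0
   vertex 1.2 1.6 0.2
   vertex 1.6 3.2 2.4
  endloop
 endfacet
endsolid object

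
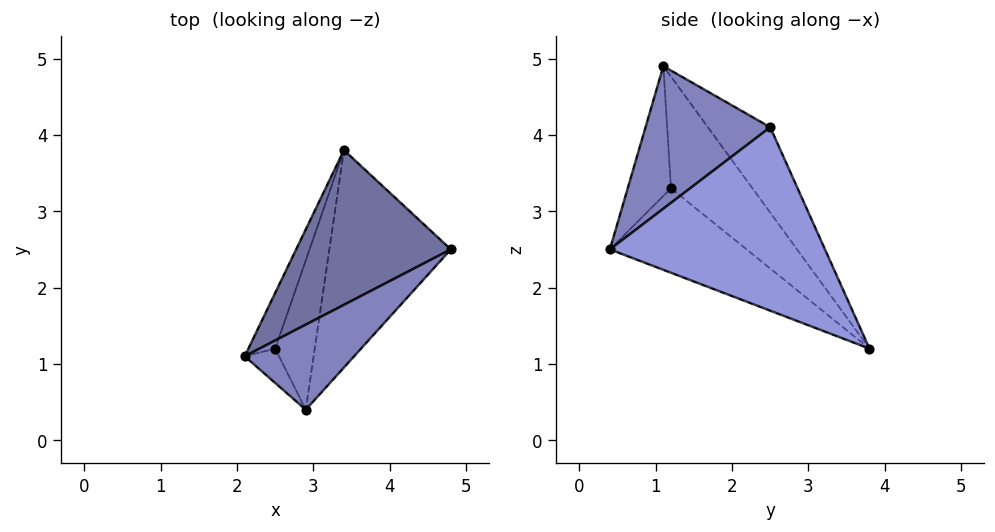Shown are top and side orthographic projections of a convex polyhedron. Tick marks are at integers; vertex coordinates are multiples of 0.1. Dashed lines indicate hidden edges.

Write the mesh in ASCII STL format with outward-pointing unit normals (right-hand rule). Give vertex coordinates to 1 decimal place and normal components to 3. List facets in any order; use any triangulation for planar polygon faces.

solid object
 facet normal -0.277 0.820 0.501
  outer loop
   vertex 3.4 3.8 1.2
   vertex 2.1 1.1 4.9
   vertex 4.8 2.5 4.1
  endloop
 endfacet
 facet normal 0.512 -0.763 0.393
  outer loop
   vertex 2.9 0.4 2.5
   vertex 4.8 2.5 4.1
   vertex 2.1 1.1 4.9
  endloop
 endfacet
 facet normal 0.791 -0.317 -0.524
  outer loop
   vertex 2.9 0.4 2.5
   vertex 3.4 3.8 1.2
   vertex 4.8 2.5 4.1
  endloop
 endfacet
 facet normal -0.962 0.146 -0.231
  outer loop
   vertex 2.5 1.2 3.3
   vertex 2.1 1.1 4.9
   vertex 3.4 3.8 1.2
  endloop
 endfacet
 facet normal -0.943 -0.222 -0.250
  outer loop
   vertex 2.5 1.2 3.3
   vertex 2.9 0.4 2.5
   vertex 2.1 1.1 4.9
  endloop
 endfacet
 facet normal -0.905 -0.029 -0.424
  outer loop
   vertex 2.5 1.2 3.3
   vertex 3.4 3.8 1.2
   vertex 2.9 0.4 2.5
  endloop
 endfacet
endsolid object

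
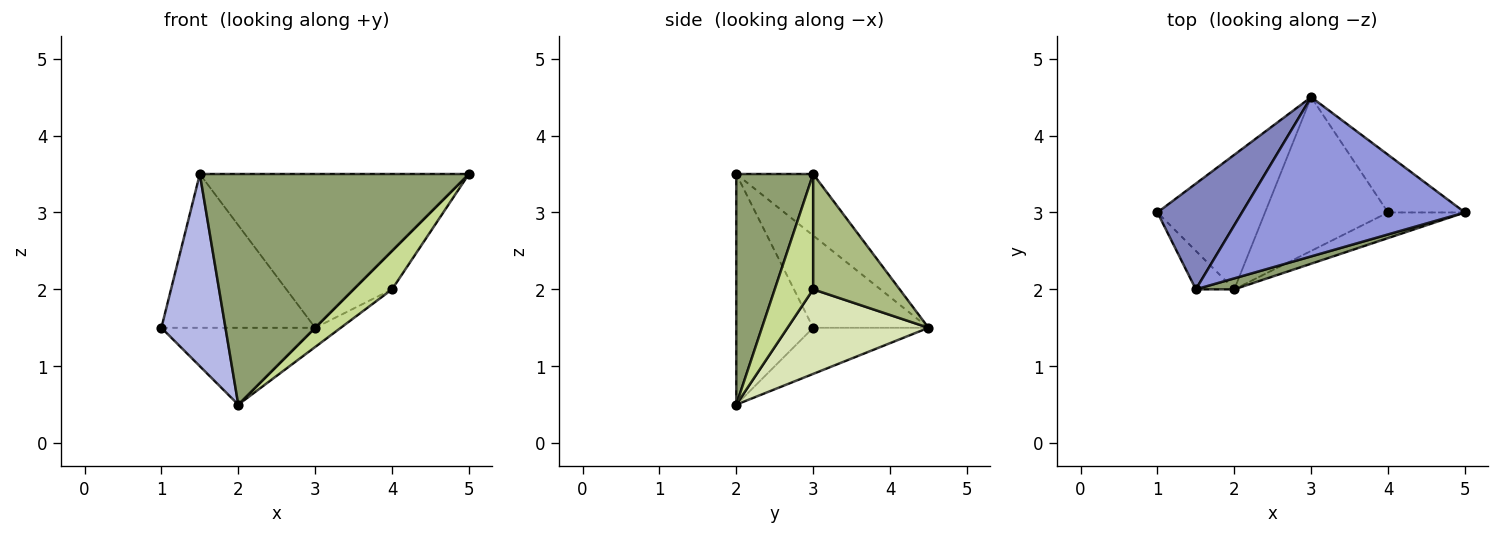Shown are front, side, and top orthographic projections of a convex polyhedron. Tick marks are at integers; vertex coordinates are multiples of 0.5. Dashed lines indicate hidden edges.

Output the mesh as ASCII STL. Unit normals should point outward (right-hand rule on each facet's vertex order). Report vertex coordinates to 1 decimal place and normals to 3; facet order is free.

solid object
 facet normal -0.349 0.465 -0.814
  outer loop
   vertex 2.0 2.0 0.5
   vertex 1.0 3.0 1.5
   vertex 3.0 4.5 1.5
  endloop
 endfacet
 facet normal -0.526 0.701 0.482
  outer loop
   vertex 1.5 2.0 3.5
   vertex 3.0 4.5 1.5
   vertex 1.0 3.0 1.5
  endloop
 endfacet
 facet normal -0.195 0.681 0.706
  outer loop
   vertex 1.5 2.0 3.5
   vertex 5.0 3.0 3.5
   vertex 3.0 4.5 1.5
  endloop
 endfacet
 facet normal -0.762 -0.635 -0.127
  outer loop
   vertex 1.5 2.0 3.5
   vertex 1.0 3.0 1.5
   vertex 2.0 2.0 0.5
  endloop
 endfacet
 facet normal 0.274 -0.961 0.046
  outer loop
   vertex 1.5 2.0 3.5
   vertex 2.0 2.0 0.5
   vertex 5.0 3.0 3.5
  endloop
 endfacet
 facet normal 0.780 0.347 -0.520
  outer loop
   vertex 4.0 3.0 2.0
   vertex 3.0 4.5 1.5
   vertex 5.0 3.0 3.5
  endloop
 endfacet
 facet normal 0.640 -0.640 -0.426
  outer loop
   vertex 4.0 3.0 2.0
   vertex 5.0 3.0 3.5
   vertex 2.0 2.0 0.5
  endloop
 endfacet
 facet normal 0.564 0.102 -0.820
  outer loop
   vertex 4.0 3.0 2.0
   vertex 2.0 2.0 0.5
   vertex 3.0 4.5 1.5
  endloop
 endfacet
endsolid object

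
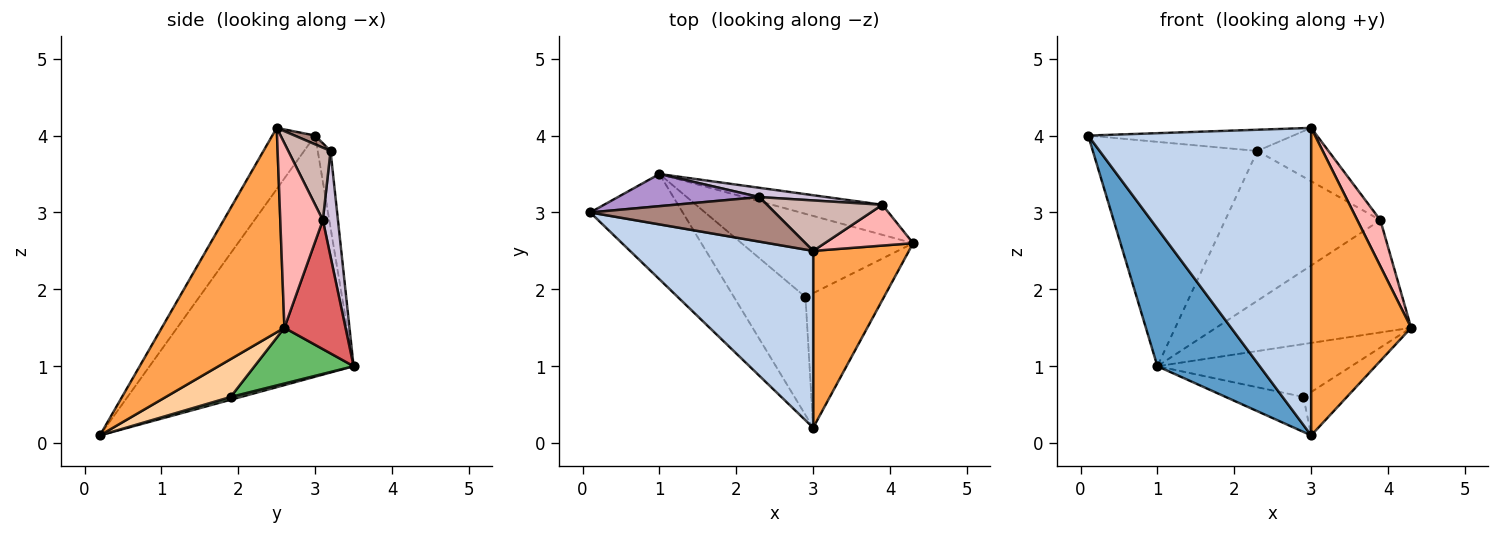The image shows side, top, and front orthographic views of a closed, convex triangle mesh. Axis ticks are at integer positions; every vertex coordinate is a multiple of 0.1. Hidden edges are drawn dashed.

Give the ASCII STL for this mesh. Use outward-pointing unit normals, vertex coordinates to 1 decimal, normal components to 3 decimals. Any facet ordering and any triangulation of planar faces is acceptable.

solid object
 facet normal -0.846 -0.424 -0.324
  outer loop
   vertex 1.0 3.5 1.0
   vertex 3.0 0.2 0.1
   vertex 0.1 3.0 4.0
  endloop
 endfacet
 facet normal -0.164 -0.855 0.492
  outer loop
   vertex 3.0 2.5 4.1
   vertex 0.1 3.0 4.0
   vertex 3.0 0.2 0.1
  endloop
 endfacet
 facet normal 0.729 -0.594 0.341
  outer loop
   vertex 3.0 2.5 4.1
   vertex 3.0 0.2 0.1
   vertex 4.3 2.6 1.5
  endloop
 endfacet
 facet normal 0.417 0.279 -0.865
  outer loop
   vertex 2.9 1.9 0.6
   vertex 4.3 2.6 1.5
   vertex 3.0 0.2 0.1
  endloop
 endfacet
 facet normal 0.264 0.517 -0.814
  outer loop
   vertex 2.9 1.9 0.6
   vertex 1.0 3.5 1.0
   vertex 4.3 2.6 1.5
  endloop
 endfacet
 facet normal 0.037 0.284 -0.958
  outer loop
   vertex 2.9 1.9 0.6
   vertex 3.0 0.2 0.1
   vertex 1.0 3.5 1.0
  endloop
 endfacet
 facet normal 0.290 0.925 -0.247
  outer loop
   vertex 3.9 3.1 2.9
   vertex 4.3 2.6 1.5
   vertex 1.0 3.5 1.0
  endloop
 endfacet
 facet normal 0.810 -0.439 0.388
  outer loop
   vertex 3.9 3.1 2.9
   vertex 3.0 2.5 4.1
   vertex 4.3 2.6 1.5
  endloop
 endfacet
 facet normal -0.077 0.987 0.141
  outer loop
   vertex 2.3 3.2 3.8
   vertex 1.0 3.5 1.0
   vertex 0.1 3.0 4.0
  endloop
 endfacet
 facet normal 0.097 0.993 0.062
  outer loop
   vertex 2.3 3.2 3.8
   vertex 3.9 3.1 2.9
   vertex 1.0 3.5 1.0
  endloop
 endfacet
 facet normal 0.043 0.430 0.902
  outer loop
   vertex 2.3 3.2 3.8
   vertex 0.1 3.0 4.0
   vertex 3.0 2.5 4.1
  endloop
 endfacet
 facet normal 0.397 0.667 0.631
  outer loop
   vertex 2.3 3.2 3.8
   vertex 3.0 2.5 4.1
   vertex 3.9 3.1 2.9
  endloop
 endfacet
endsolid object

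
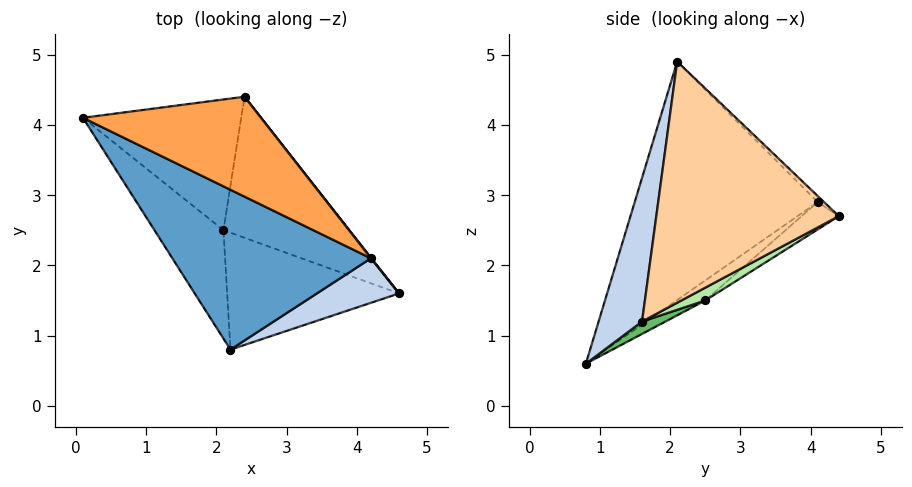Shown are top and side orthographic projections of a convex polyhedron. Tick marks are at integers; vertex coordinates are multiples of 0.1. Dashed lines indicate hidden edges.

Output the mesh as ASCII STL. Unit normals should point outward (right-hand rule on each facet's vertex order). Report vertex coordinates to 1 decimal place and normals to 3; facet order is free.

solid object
 facet normal -0.561 -0.683 0.468
  outer loop
   vertex 4.2 2.1 4.9
   vertex 0.1 4.1 2.9
   vertex 2.2 0.8 0.6
  endloop
 endfacet
 facet normal 0.276 -0.948 0.158
  outer loop
   vertex 4.2 2.1 4.9
   vertex 2.2 0.8 0.6
   vertex 4.6 1.6 1.2
  endloop
 endfacet
 facet normal -0.025 0.681 0.732
  outer loop
   vertex 2.4 4.4 2.7
   vertex 0.1 4.1 2.9
   vertex 4.2 2.1 4.9
  endloop
 endfacet
 facet normal 0.787 0.617 0.002
  outer loop
   vertex 2.4 4.4 2.7
   vertex 4.2 2.1 4.9
   vertex 4.6 1.6 1.2
  endloop
 endfacet
 facet normal 0.063 0.470 -0.880
  outer loop
   vertex 2.1 2.5 1.5
   vertex 4.6 1.6 1.2
   vertex 2.2 0.8 0.6
  endloop
 endfacet
 facet normal 0.086 0.522 -0.848
  outer loop
   vertex 2.1 2.5 1.5
   vertex 2.4 4.4 2.7
   vertex 4.6 1.6 1.2
  endloop
 endfacet
 facet normal -0.250 0.442 -0.862
  outer loop
   vertex 2.1 2.5 1.5
   vertex 2.2 0.8 0.6
   vertex 0.1 4.1 2.9
  endloop
 endfacet
 facet normal -0.143 0.545 -0.826
  outer loop
   vertex 2.1 2.5 1.5
   vertex 0.1 4.1 2.9
   vertex 2.4 4.4 2.7
  endloop
 endfacet
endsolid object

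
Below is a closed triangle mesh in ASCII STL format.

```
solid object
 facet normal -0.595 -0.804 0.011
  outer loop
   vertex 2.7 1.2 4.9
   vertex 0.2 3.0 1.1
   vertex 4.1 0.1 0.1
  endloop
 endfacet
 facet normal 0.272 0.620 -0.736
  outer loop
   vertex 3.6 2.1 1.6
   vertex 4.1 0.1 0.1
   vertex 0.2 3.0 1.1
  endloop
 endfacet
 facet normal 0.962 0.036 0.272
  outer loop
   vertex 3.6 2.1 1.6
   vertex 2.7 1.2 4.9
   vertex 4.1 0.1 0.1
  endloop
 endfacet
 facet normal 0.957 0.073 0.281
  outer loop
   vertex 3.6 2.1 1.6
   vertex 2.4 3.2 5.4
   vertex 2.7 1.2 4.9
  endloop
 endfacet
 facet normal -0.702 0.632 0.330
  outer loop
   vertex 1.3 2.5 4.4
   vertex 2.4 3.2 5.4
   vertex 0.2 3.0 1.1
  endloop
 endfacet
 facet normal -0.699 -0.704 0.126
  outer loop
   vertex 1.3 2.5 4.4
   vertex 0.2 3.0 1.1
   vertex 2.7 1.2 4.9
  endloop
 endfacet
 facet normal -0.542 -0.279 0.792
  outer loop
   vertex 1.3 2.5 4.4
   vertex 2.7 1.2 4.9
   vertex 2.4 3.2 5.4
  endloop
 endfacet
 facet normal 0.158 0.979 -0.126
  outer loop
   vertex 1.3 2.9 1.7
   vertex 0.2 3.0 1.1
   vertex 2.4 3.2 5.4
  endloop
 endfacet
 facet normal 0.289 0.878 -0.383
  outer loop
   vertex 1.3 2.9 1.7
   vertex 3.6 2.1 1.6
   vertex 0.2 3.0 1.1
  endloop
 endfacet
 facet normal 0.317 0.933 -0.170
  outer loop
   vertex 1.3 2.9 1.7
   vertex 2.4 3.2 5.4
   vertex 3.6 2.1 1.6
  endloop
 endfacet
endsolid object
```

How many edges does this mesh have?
15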